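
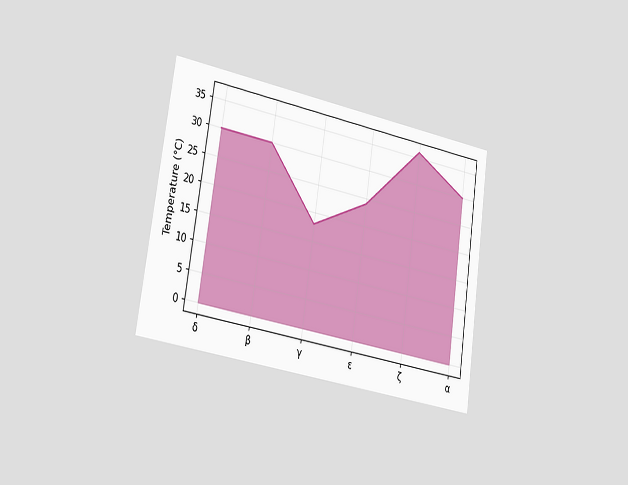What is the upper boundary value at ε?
The chart is tilted about 8° clockwise and viewed slightly from the left. At ε the upper boundary is at 24°C.

24°C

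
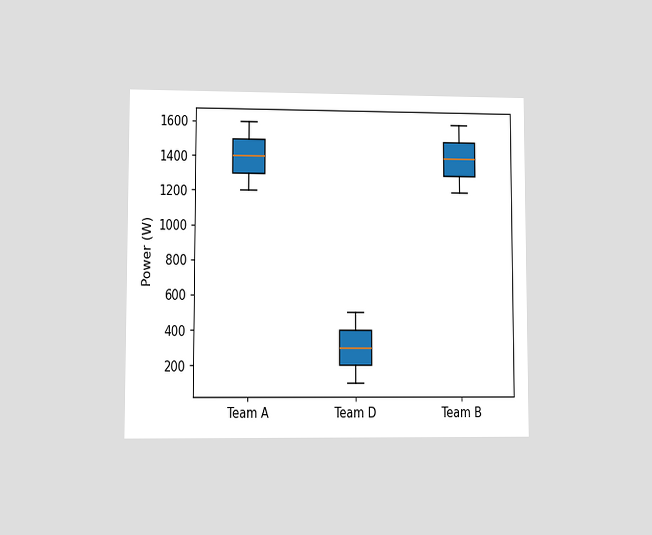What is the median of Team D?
The chart is viewed at a slight angle. The median line in the Team D box sits at 300W.

300W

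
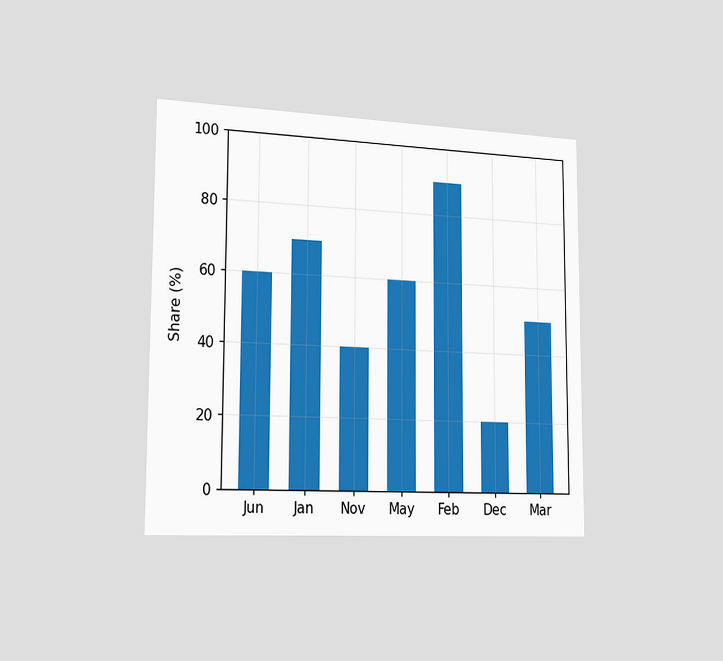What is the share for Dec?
20%

The chart is viewed slightly from the left. Reading along the chart's y-axis, the Dec bar reaches 20%.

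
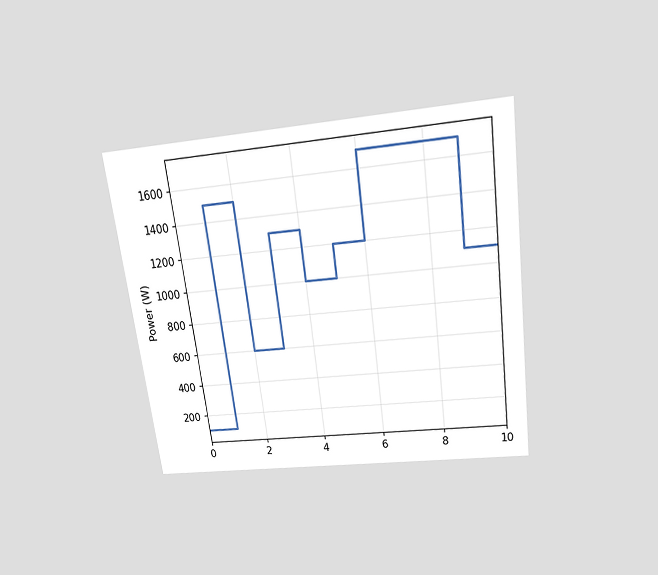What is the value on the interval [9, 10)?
1100W

The chart is tilted about 8° counter-clockwise and viewed slightly from above. On [9, 10) the step sits at 1100W.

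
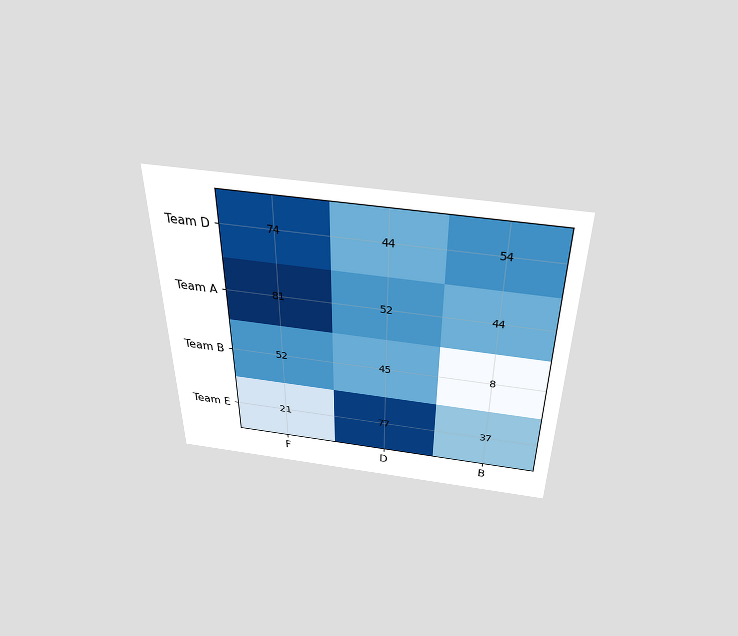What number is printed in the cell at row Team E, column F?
21

The chart is viewed slightly from above. The (Team E, F) cell reads 21.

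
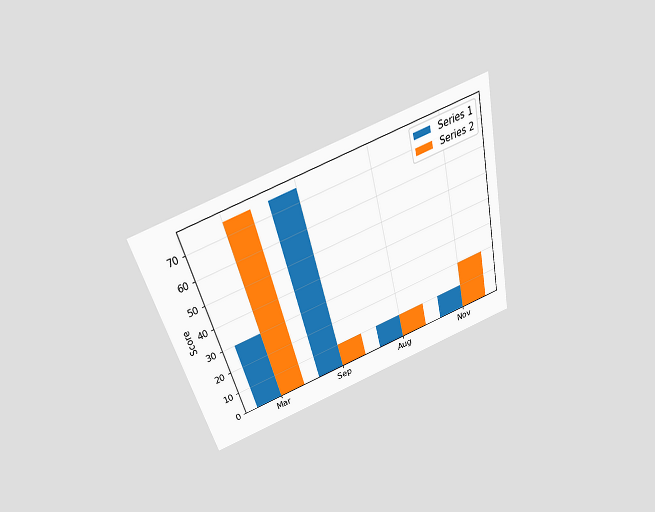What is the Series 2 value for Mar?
The chart is tilted about 15° counter-clockwise and viewed slightly from above. The Series 2 bar at Mar reaches 75 on the y-axis.

75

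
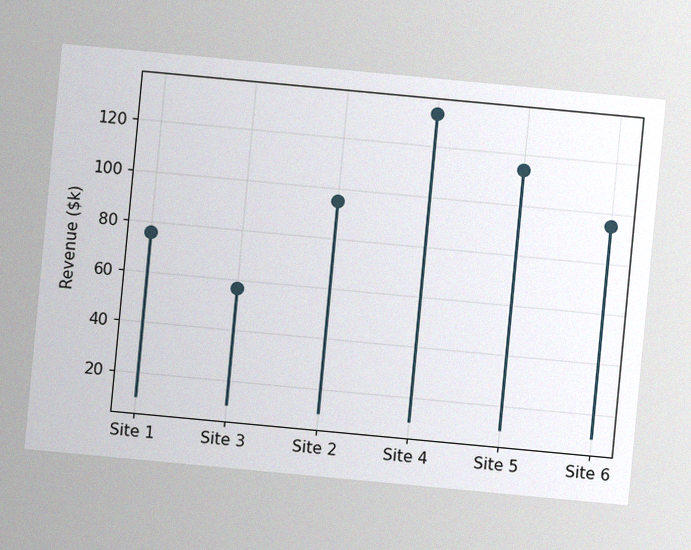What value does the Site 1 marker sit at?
$76k

The chart is tilted about 5° clockwise, with some photo noise. The Site 1 marker sits at $76k.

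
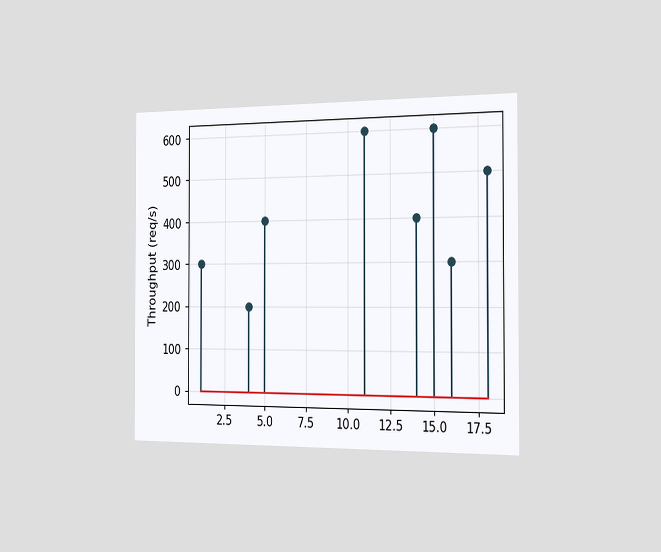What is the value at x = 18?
The chart is viewed slightly from the right. The stem at x=18 reaches 500req/s.

500req/s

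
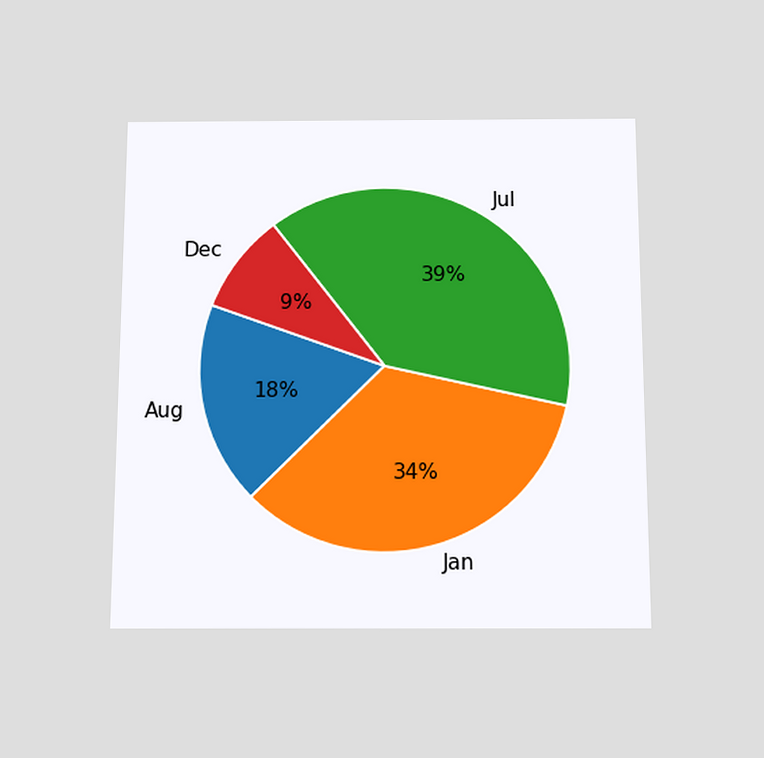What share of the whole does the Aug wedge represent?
18%

The chart is viewed slightly from below. The Aug slice takes up 18% of the pie.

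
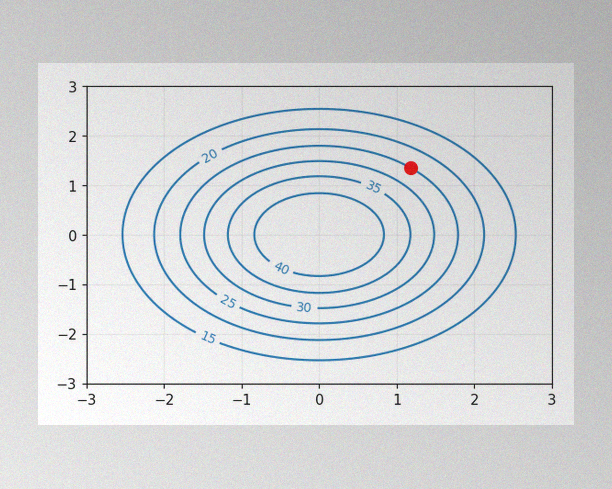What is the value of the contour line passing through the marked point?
25

The image has some photo noise and uneven lighting. The marked point sits on the contour labelled 25.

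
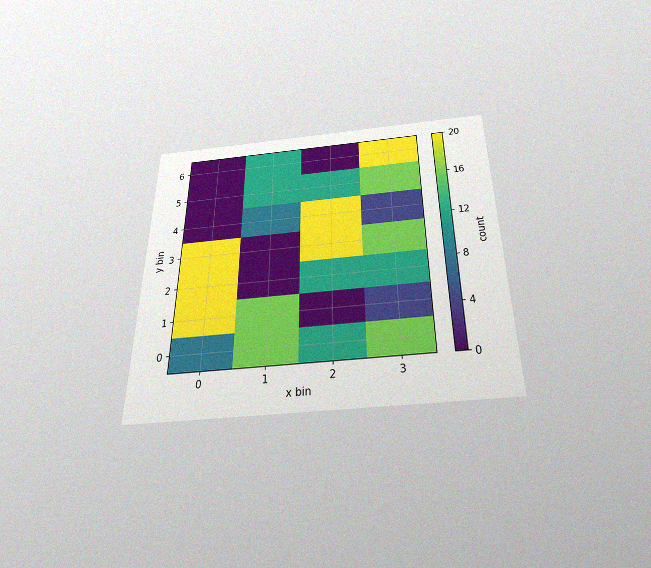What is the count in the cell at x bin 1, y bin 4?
8

The chart is viewed slightly from below, with some photo noise. Matching the cell (1, 4) against the colorbar gives 8.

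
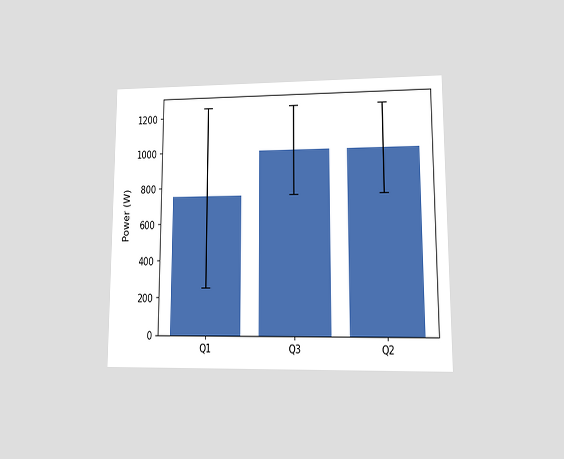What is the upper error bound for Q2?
1250W

The chart is viewed at a slight angle. The Q2 bar's upper whisker reaches 1250W.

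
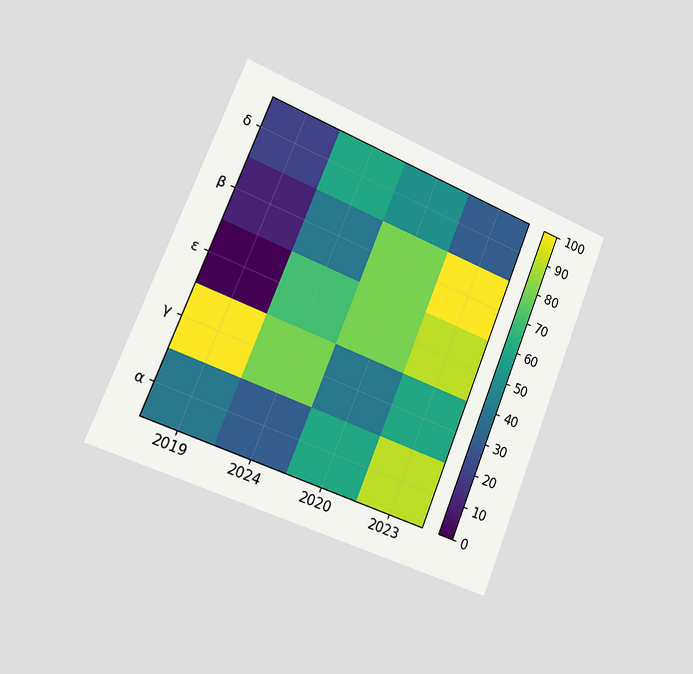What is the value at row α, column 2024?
30

The chart is tilted about 22° clockwise and viewed slightly from the left. Matching cell (α, 2024) against the colorbar gives 30.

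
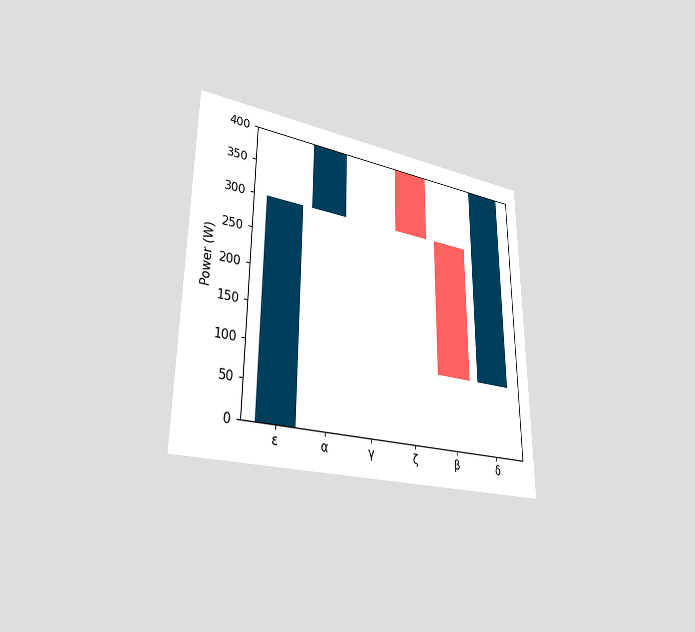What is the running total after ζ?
300W

The chart is viewed slightly from the left. After ζ the running total reaches 300W.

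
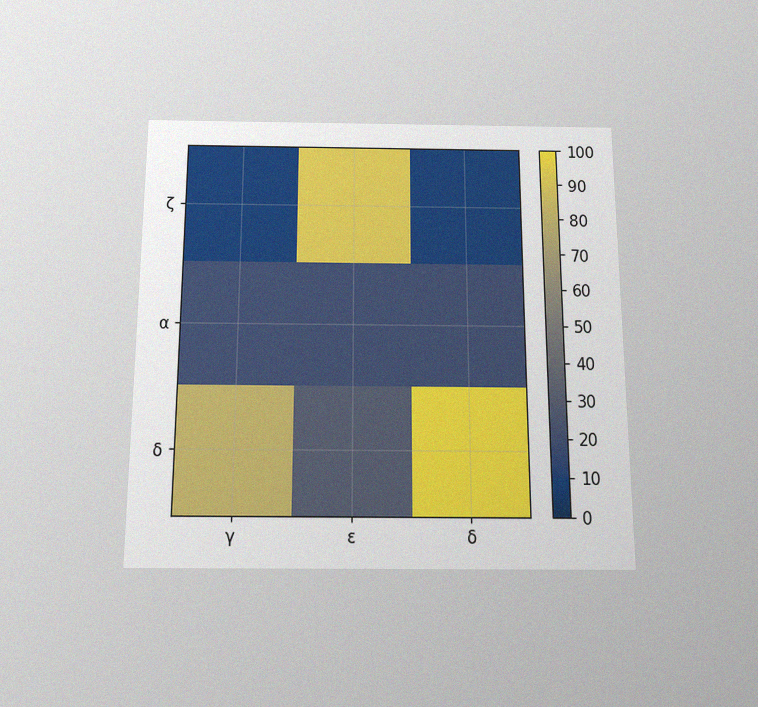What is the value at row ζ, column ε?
The chart is viewed slightly from below, with some photo noise. Matching cell (ζ, ε) against the colorbar gives 90.

90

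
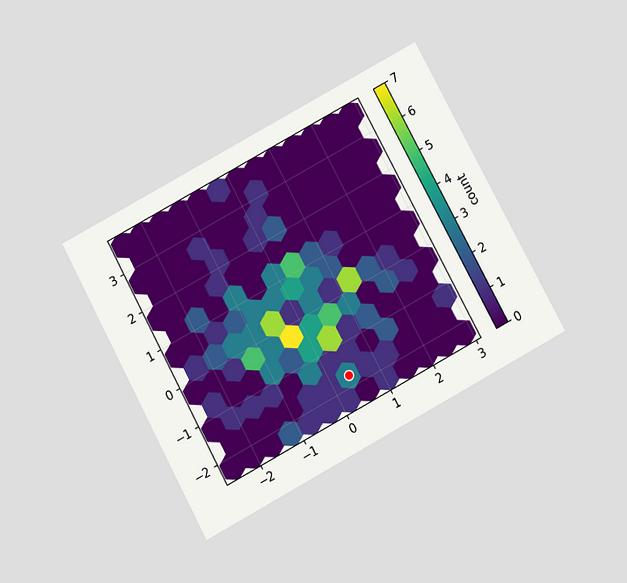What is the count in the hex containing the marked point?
The chart is tilted about 28° counter-clockwise and viewed slightly from below. The marked hex reads 3 on the colorbar.

3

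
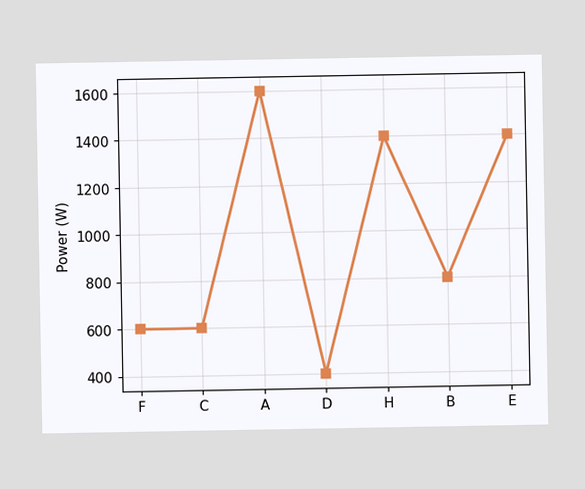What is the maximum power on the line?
1600W

The highest point is at A, and reading across to the y-axis gives 1600W.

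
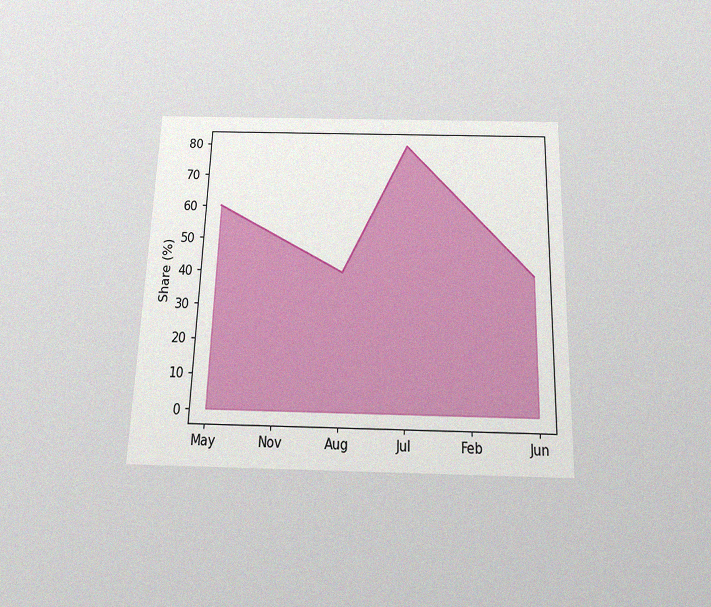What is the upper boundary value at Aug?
40%

The chart is viewed slightly from below, with some photo noise. At Aug the upper boundary is at 40%.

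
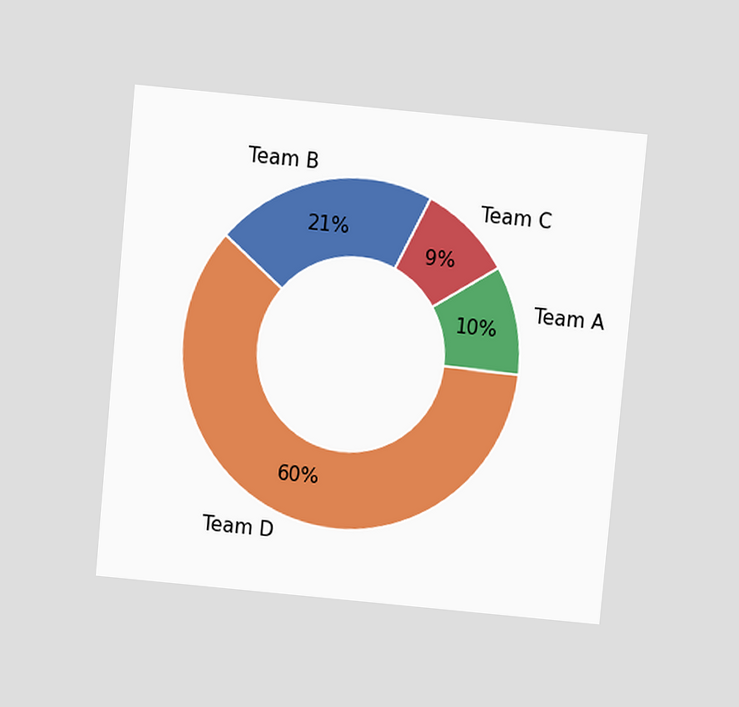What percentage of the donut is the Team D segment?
60%

The chart is tilted about 5° clockwise and viewed slightly from above. The Team D segment takes up 60% of the ring.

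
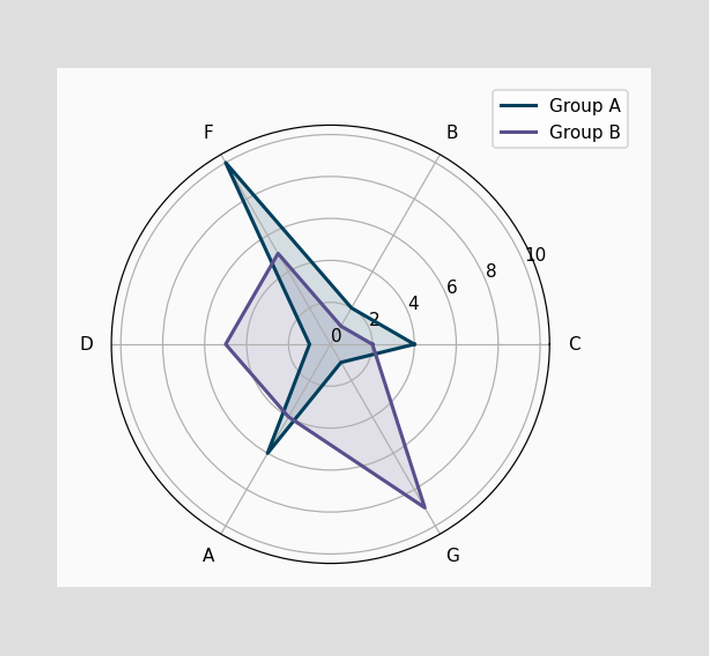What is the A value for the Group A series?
On the A axis, Group A reaches 6.

6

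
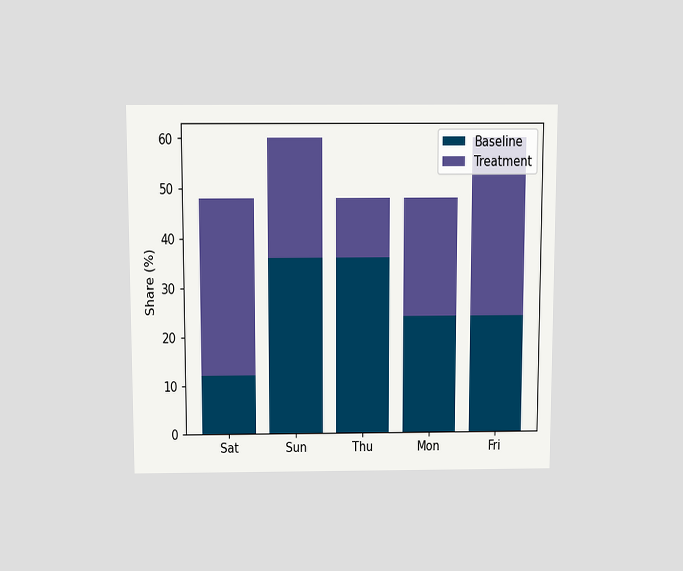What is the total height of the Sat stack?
The chart is viewed slightly from above. The Sat stack's top reaches 48% on the y-axis.

48%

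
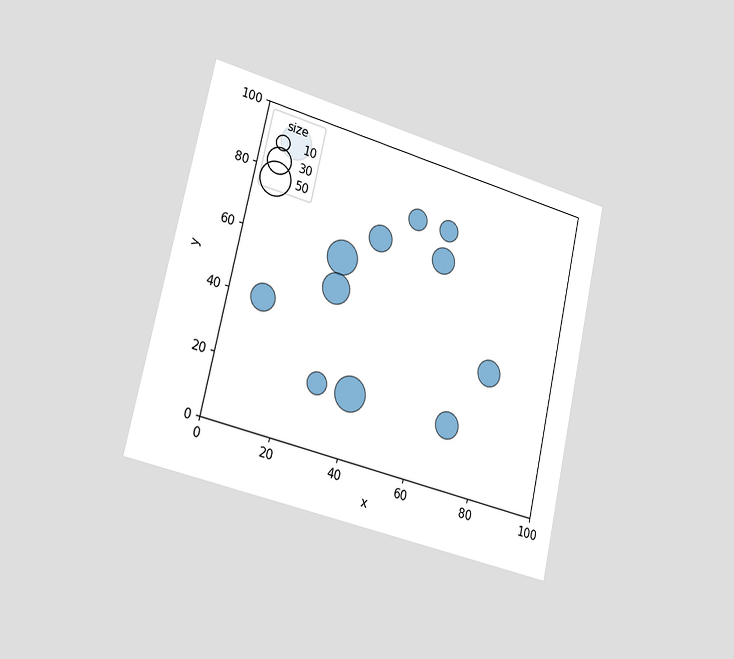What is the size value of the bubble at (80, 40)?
The chart is tilted about 13° clockwise and viewed slightly from the left. Matching the bubble at (80, 40) against the size legend gives 30.

30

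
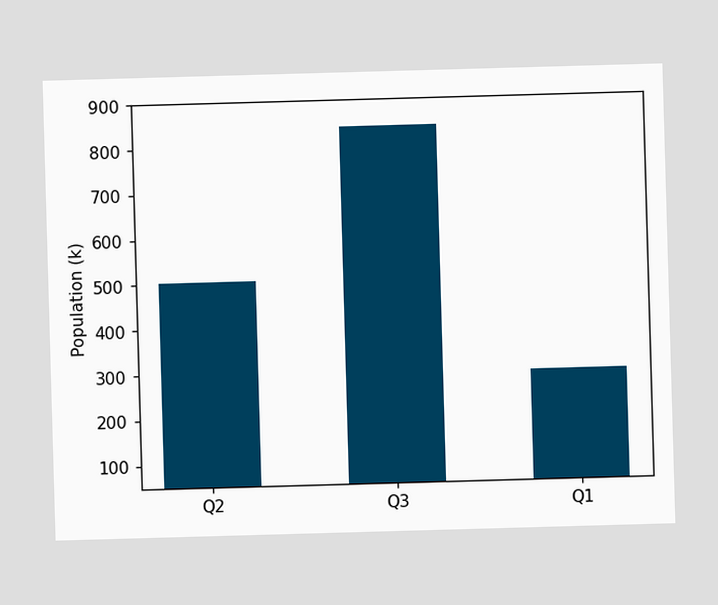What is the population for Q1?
Reading along the chart's y-axis, the Q1 bar reaches 294k.

294k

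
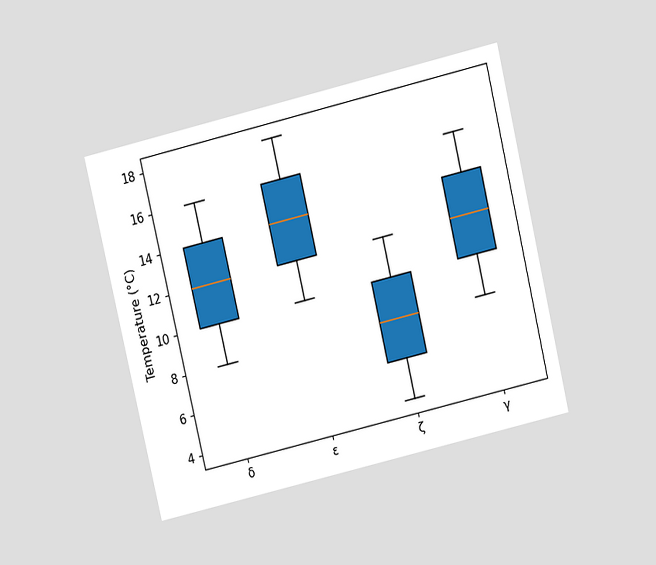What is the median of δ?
The chart is tilted about 13° counter-clockwise and viewed slightly from above. The median line in the δ box sits at 12°C.

12°C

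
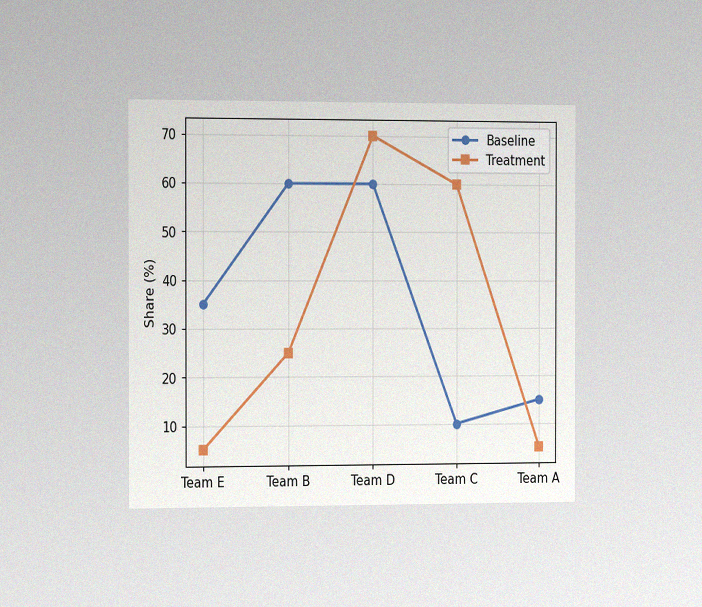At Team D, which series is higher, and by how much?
The chart is viewed slightly from the left, with some photo noise. At Team D, Treatment sits above the other line by 10%.

Treatment, by 10%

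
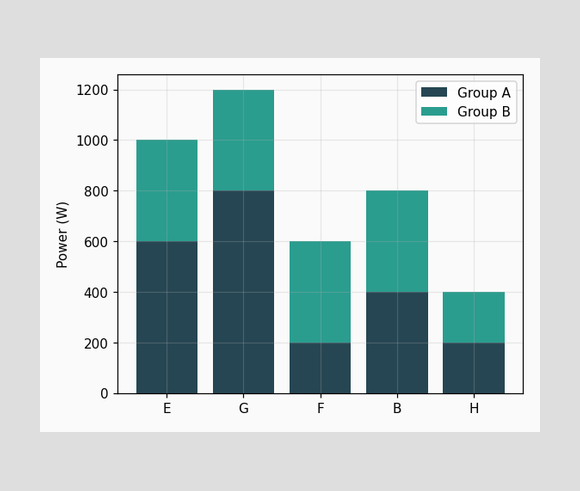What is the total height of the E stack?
1000W

The E stack's top reaches 1000W on the y-axis.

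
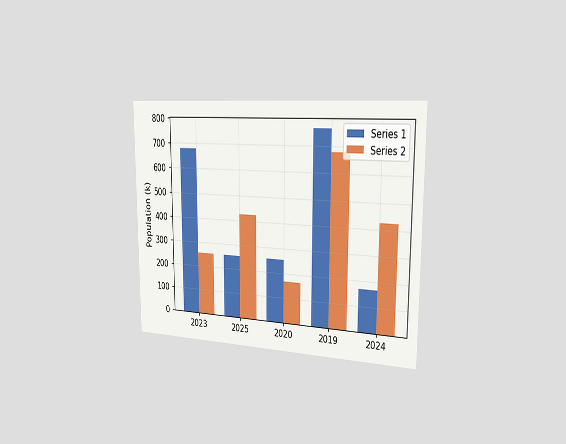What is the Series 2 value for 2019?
The chart is viewed slightly from the right. The Series 2 bar at 2019 reaches 680k on the y-axis.

680k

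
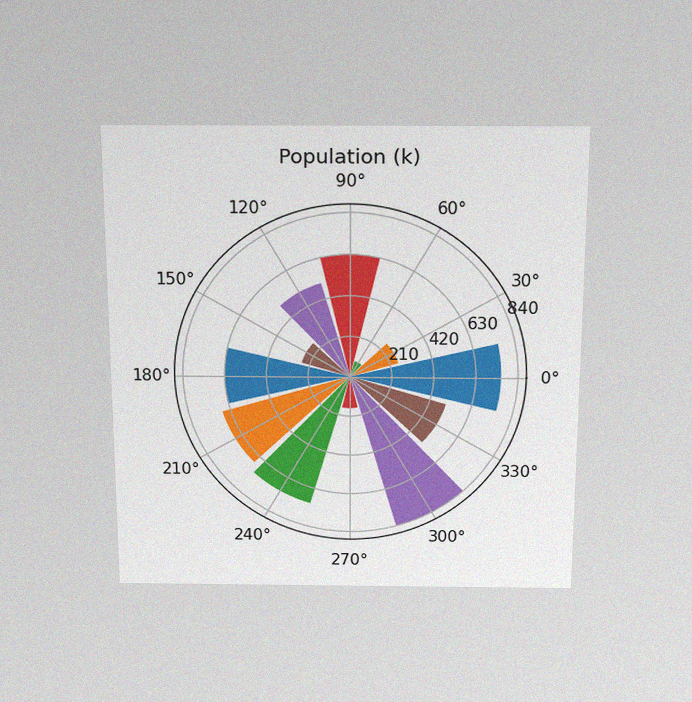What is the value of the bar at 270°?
168k

The chart is viewed slightly from above, with some photo noise. The bar at 270° reaches 168k on the radial axis.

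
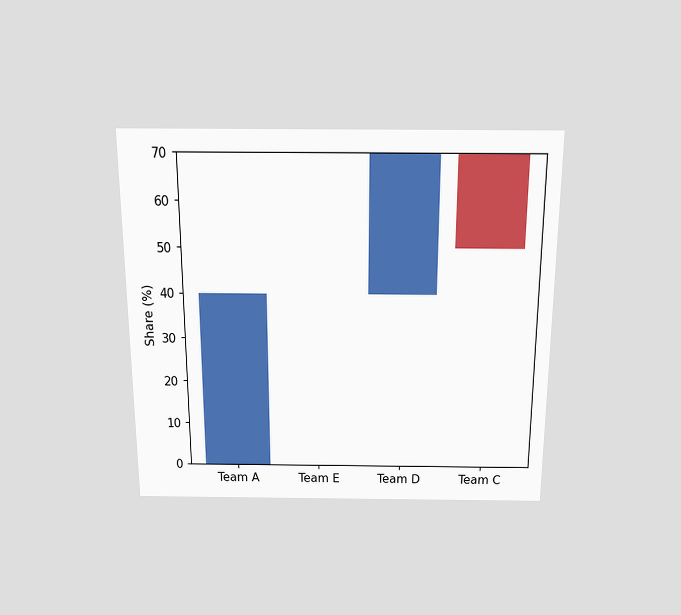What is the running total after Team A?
The chart is viewed slightly from above. After Team A the running total reaches 40%.

40%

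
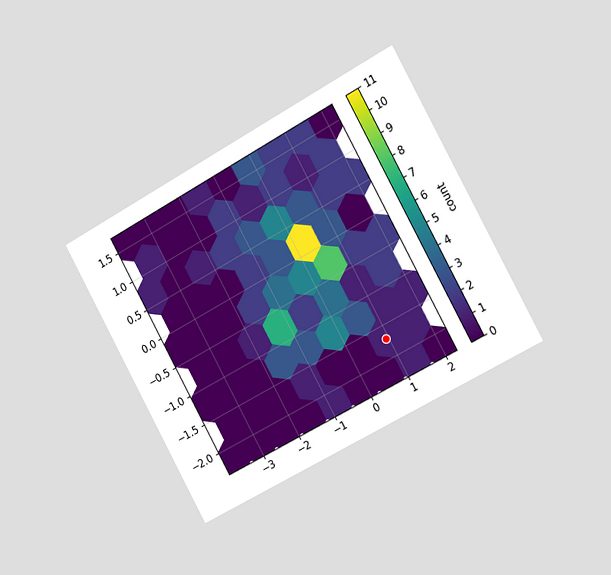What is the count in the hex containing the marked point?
The chart is tilted about 29° counter-clockwise and viewed slightly from the right. The marked hex reads 1 on the colorbar.

1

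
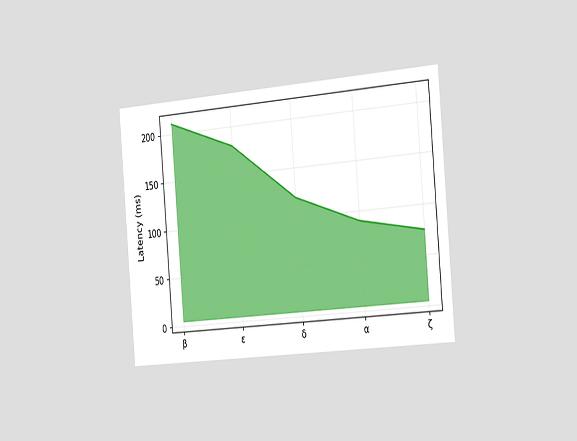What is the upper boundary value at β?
The chart is tilted about 5° counter-clockwise and viewed slightly from the right. At β the upper boundary is at 210ms.

210ms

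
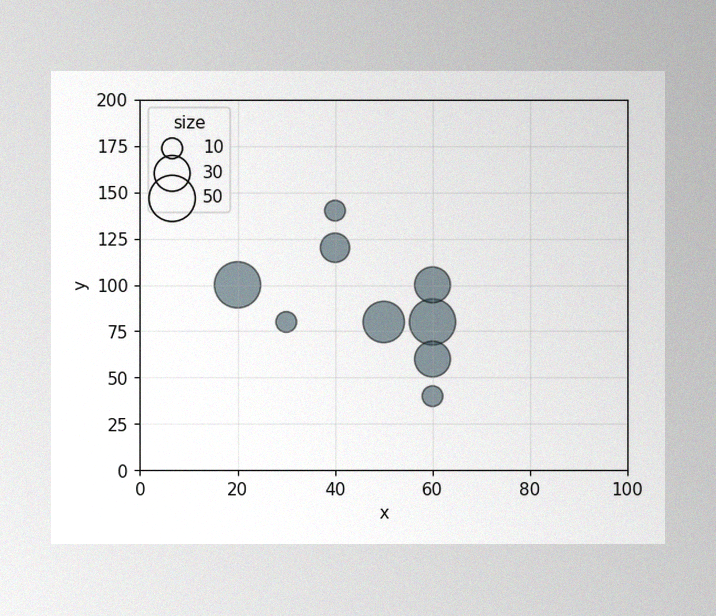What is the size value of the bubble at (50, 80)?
The image has some photo noise and uneven lighting. Matching the bubble at (50, 80) against the size legend gives 40.

40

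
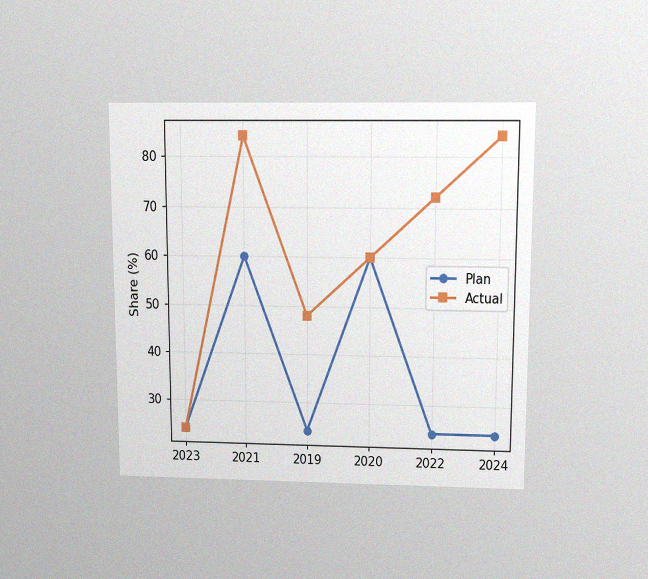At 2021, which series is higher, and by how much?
Actual, by 24%

The chart is viewed slightly from above, with some photo noise. At 2021, Actual sits above the other line by 24%.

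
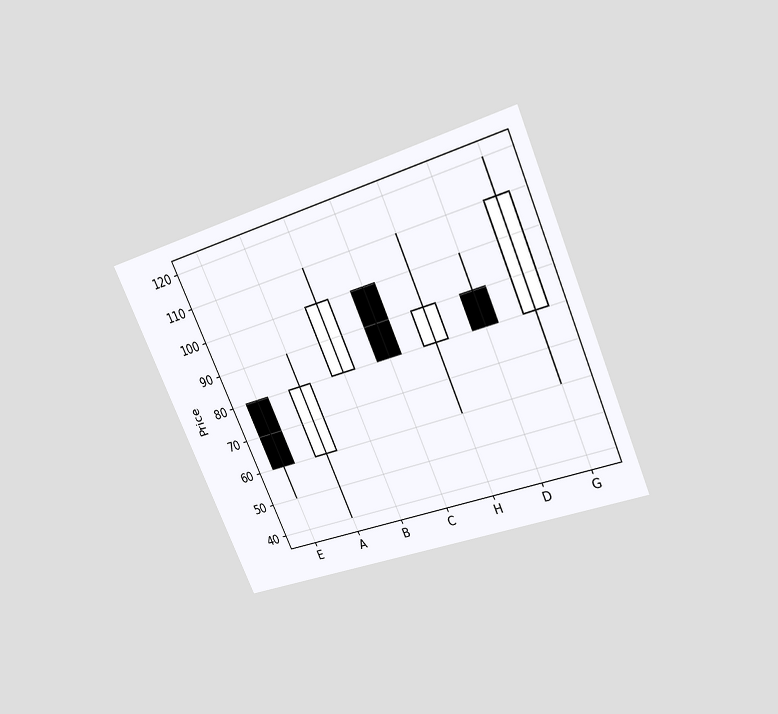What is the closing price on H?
90

The chart is tilted about 23° counter-clockwise and viewed slightly from above. The H candle closes at 90.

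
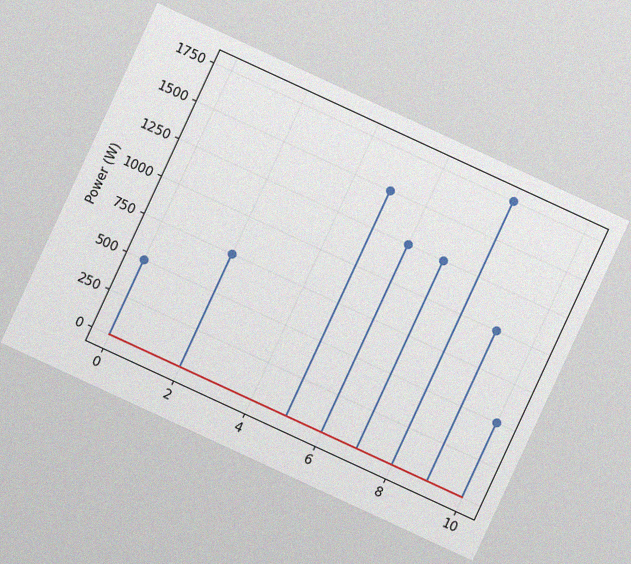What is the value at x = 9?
1000W

The chart is tilted about 25° clockwise, with some photo noise. The stem at x=9 reaches 1000W.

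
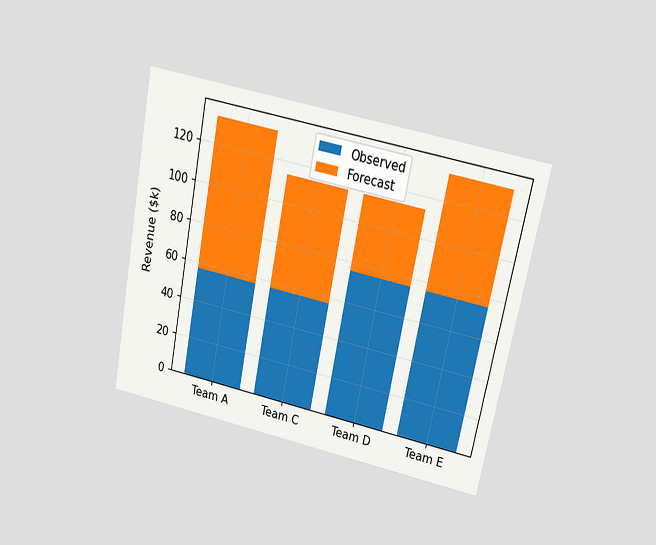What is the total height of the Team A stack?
$133k

The chart is tilted about 11° clockwise and viewed at a slight angle. The Team A stack's top reaches $133k on the y-axis.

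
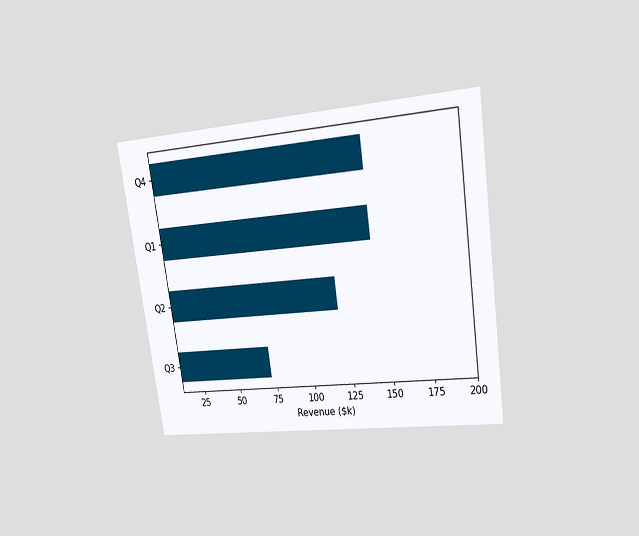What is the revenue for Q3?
$72k

The chart is tilted about 8° counter-clockwise and viewed at a slight angle. Reading along the chart's x-axis, the Q3 bar reaches $72k.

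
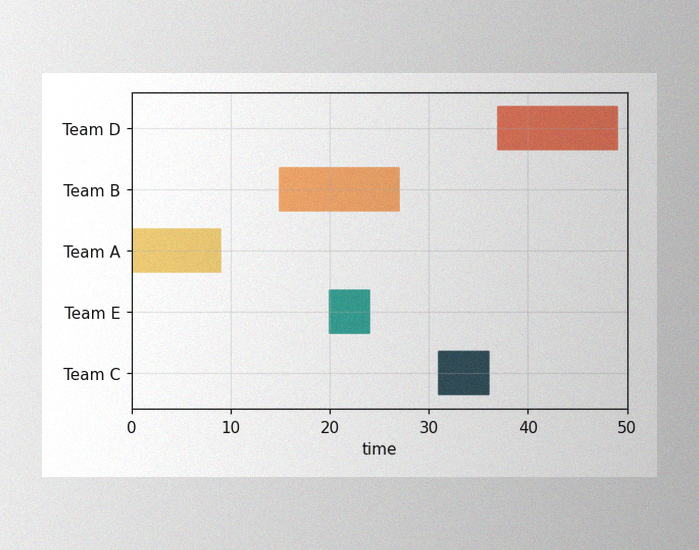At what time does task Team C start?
The image has some photo noise and uneven lighting. The Team C bar begins at t=31.

31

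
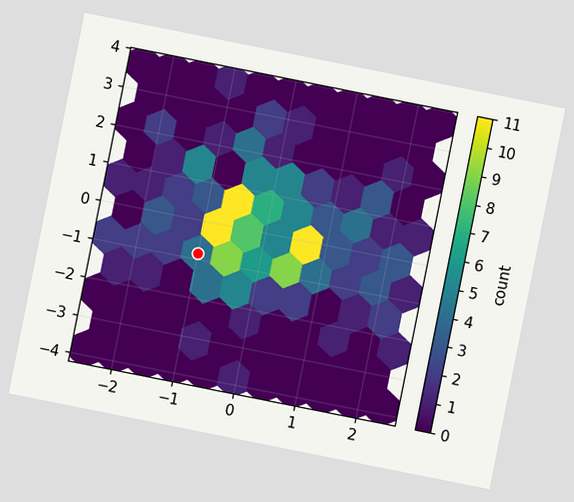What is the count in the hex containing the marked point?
The chart is tilted about 11° clockwise. The marked hex reads 4 on the colorbar.

4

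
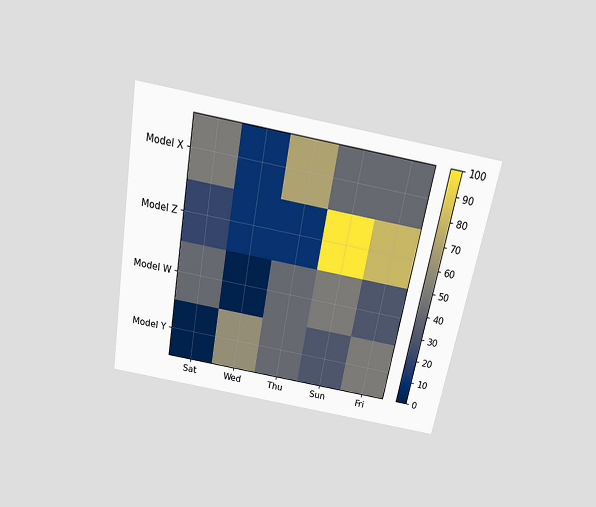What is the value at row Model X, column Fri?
The chart is tilted about 10° clockwise and viewed slightly from above. Matching cell (Model X, Fri) against the colorbar gives 40.

40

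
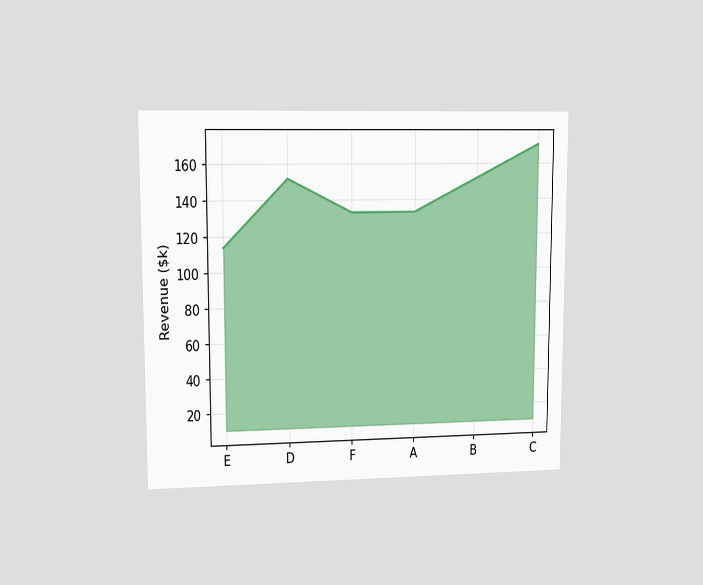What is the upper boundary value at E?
The chart is viewed at a slight angle. At E the upper boundary is at $114k.

$114k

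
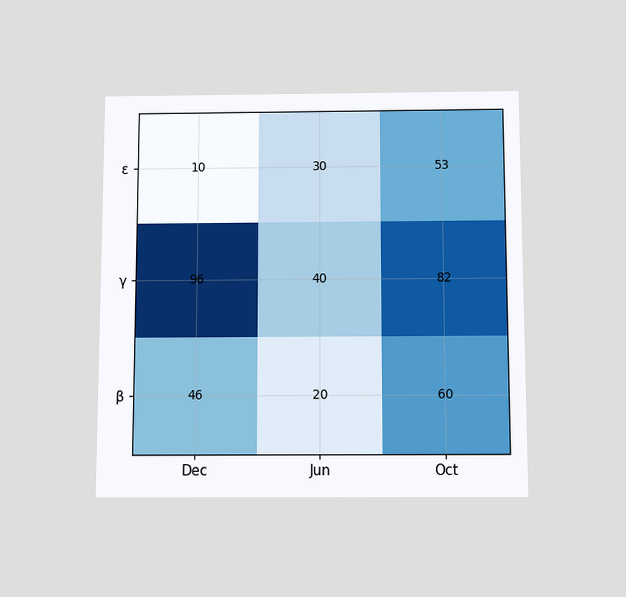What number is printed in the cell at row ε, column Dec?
The chart is viewed slightly from below. The (ε, Dec) cell reads 10.

10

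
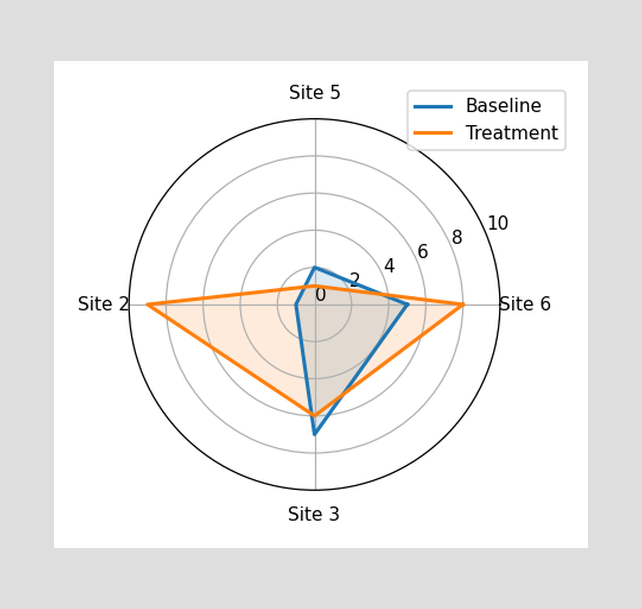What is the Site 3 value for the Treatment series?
6

On the Site 3 axis, Treatment reaches 6.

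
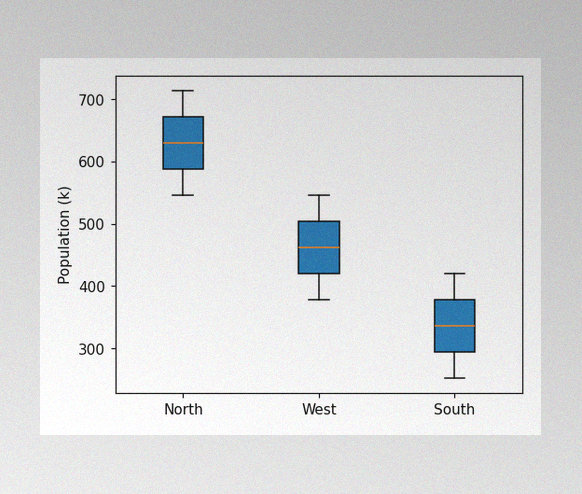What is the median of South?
336k

The image has some photo noise and uneven lighting. The median line in the South box sits at 336k.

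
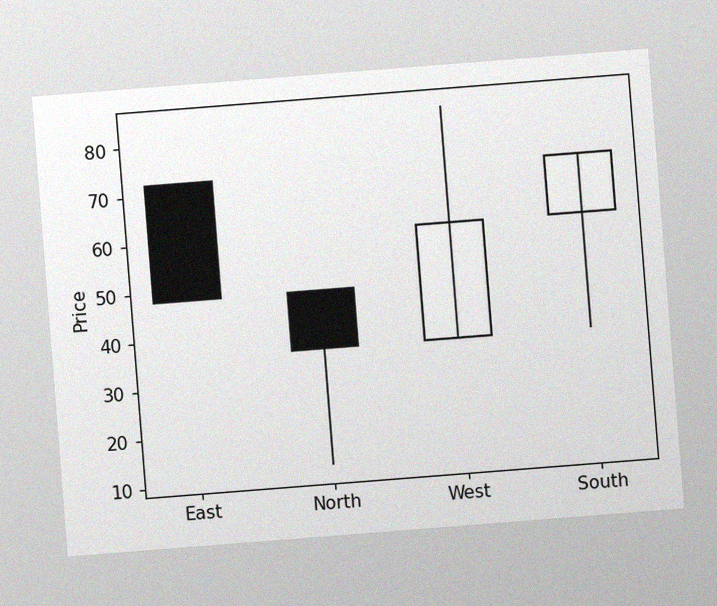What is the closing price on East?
48

The chart is tilted about 4° counter-clockwise, with some photo noise. The East candle closes at 48.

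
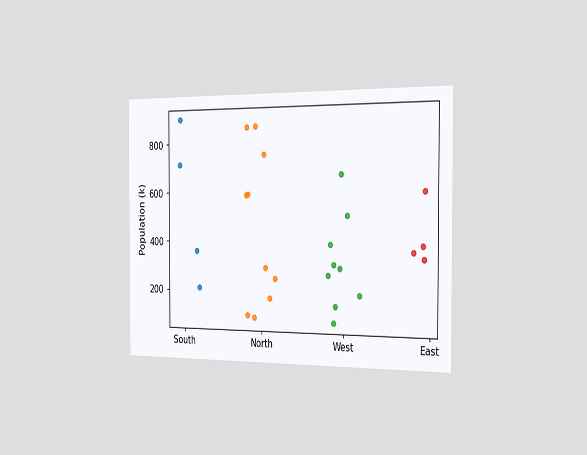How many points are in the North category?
10

The chart is viewed slightly from the right. Counting the markers in the North column gives 10.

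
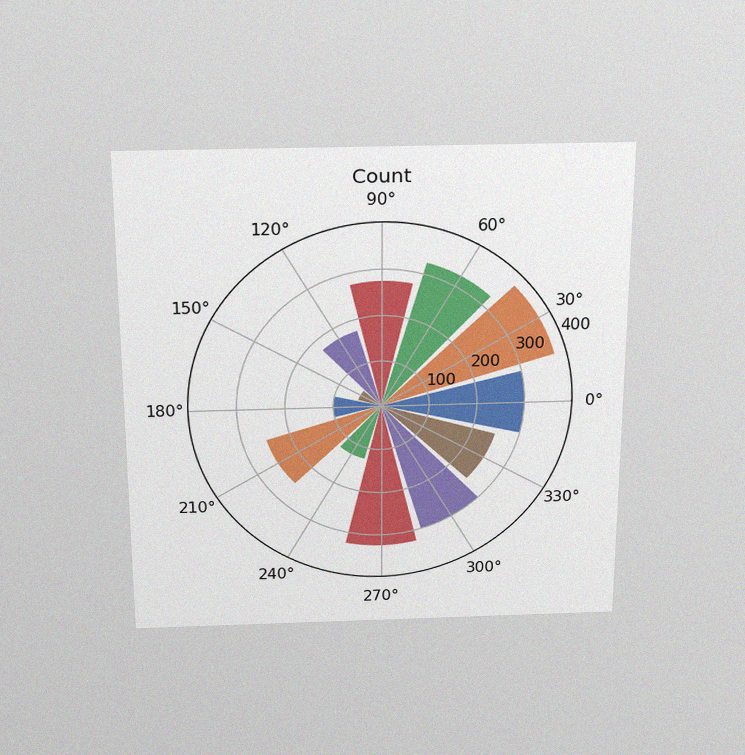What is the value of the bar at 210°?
The chart is viewed slightly from above, with some photo noise. The bar at 210° reaches 250 on the radial axis.

250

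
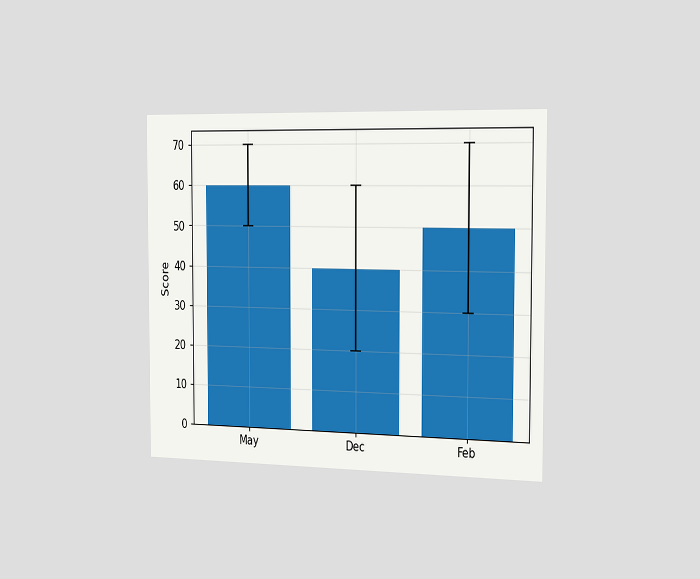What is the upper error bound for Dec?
The chart is viewed slightly from the right. The Dec bar's upper whisker reaches 60.

60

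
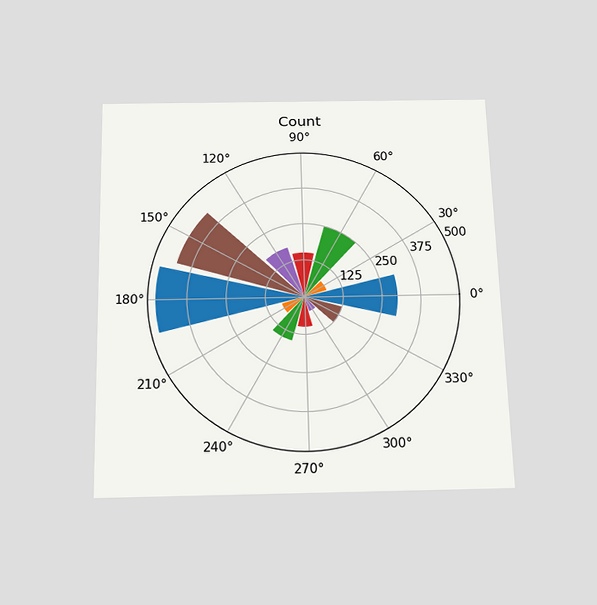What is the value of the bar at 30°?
75

The chart is viewed slightly from below. The bar at 30° reaches 75 on the radial axis.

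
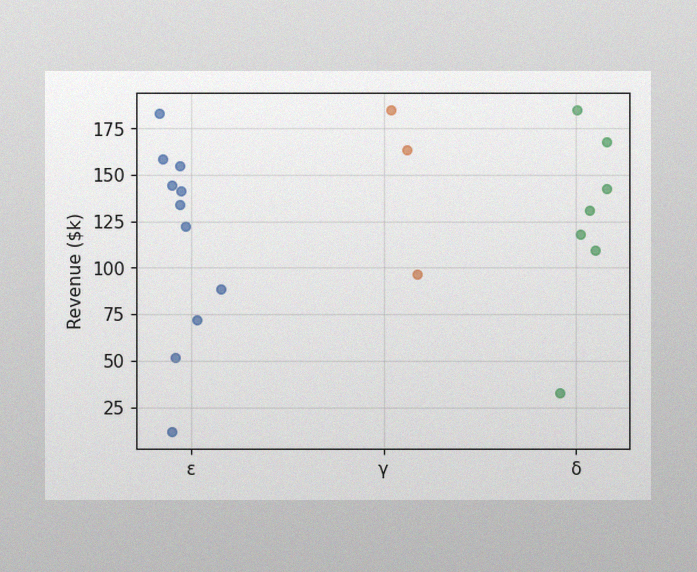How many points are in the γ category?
The image has some photo noise and uneven lighting. Counting the markers in the γ column gives 3.

3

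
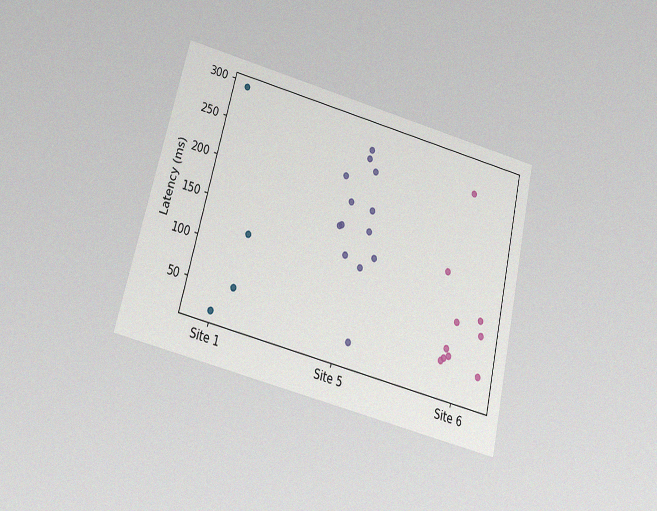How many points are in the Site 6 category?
10

The chart is tilted about 14° clockwise and viewed slightly from below, with some photo noise. Counting the markers in the Site 6 column gives 10.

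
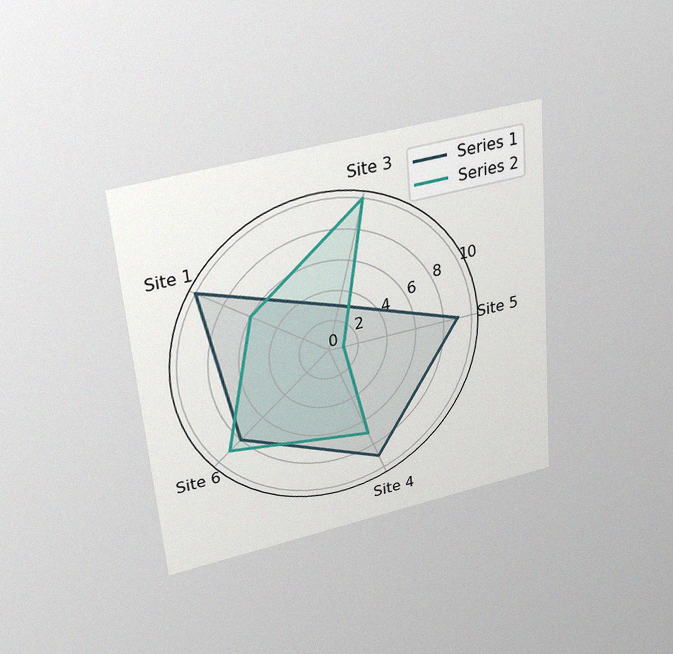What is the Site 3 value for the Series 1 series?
3

The chart is tilted about 5° counter-clockwise and viewed slightly from above, with some photo noise. On the Site 3 axis, Series 1 reaches 3.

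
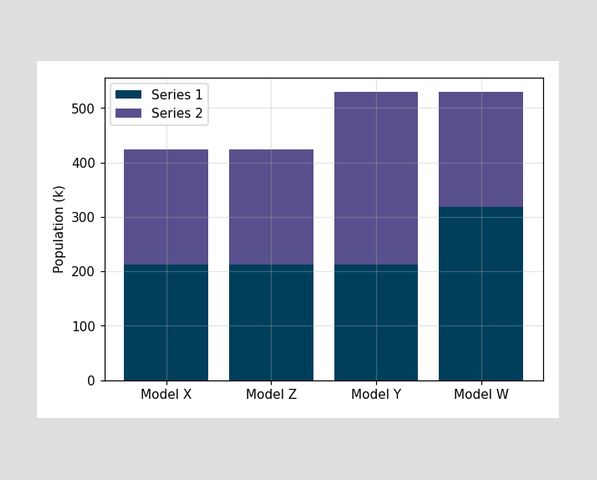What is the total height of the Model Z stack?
The Model Z stack's top reaches 424k on the y-axis.

424k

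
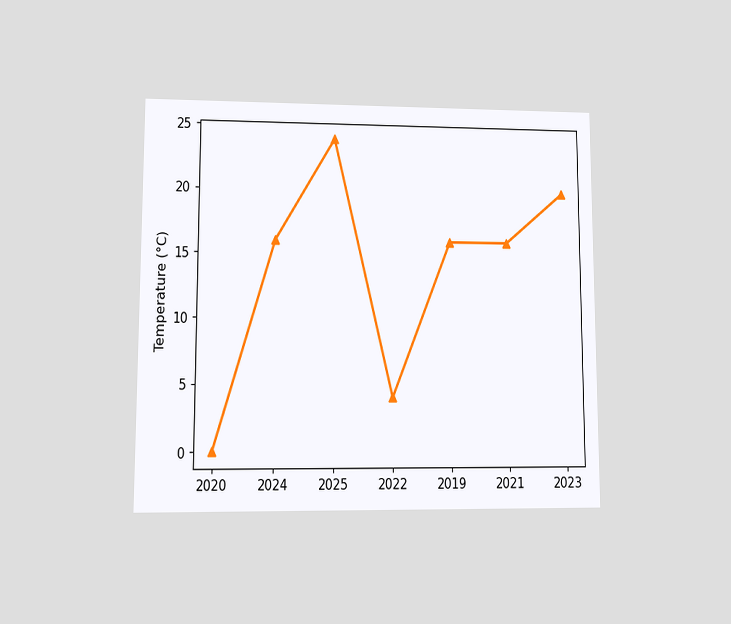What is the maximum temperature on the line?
The chart is viewed at a slight angle. The highest point is at 2025, and reading across to the y-axis gives 24°C.

24°C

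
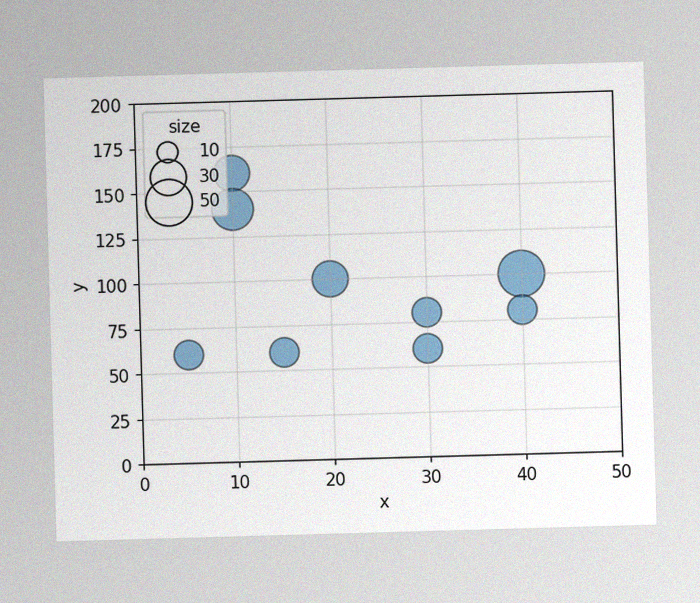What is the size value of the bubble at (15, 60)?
The image has some photo noise and uneven lighting. Matching the bubble at (15, 60) against the size legend gives 20.

20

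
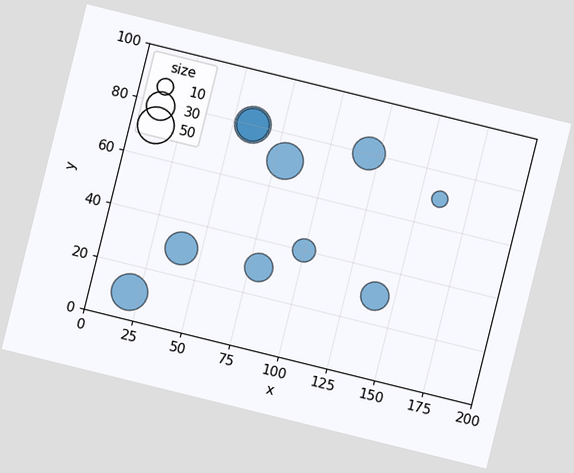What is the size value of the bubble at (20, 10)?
50

The chart is tilted about 14° clockwise. Matching the bubble at (20, 10) against the size legend gives 50.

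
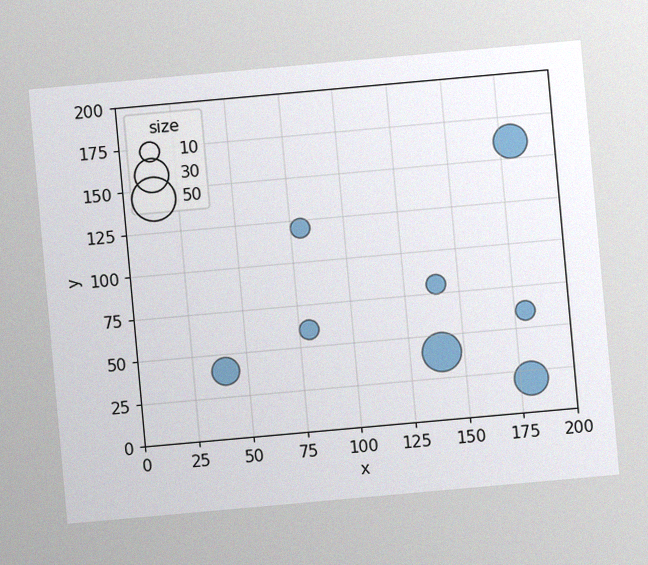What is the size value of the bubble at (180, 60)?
10

The chart is tilted about 5° counter-clockwise, with some photo noise. Matching the bubble at (180, 60) against the size legend gives 10.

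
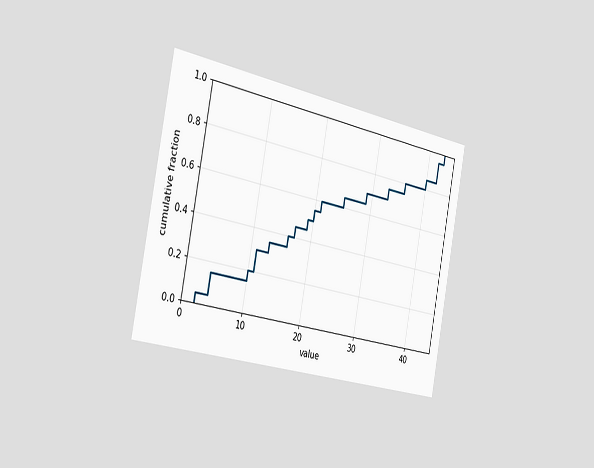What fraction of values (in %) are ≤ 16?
The chart is tilted about 11° clockwise and viewed slightly from the left. At x=16 the ECDF step is at 40%.

40%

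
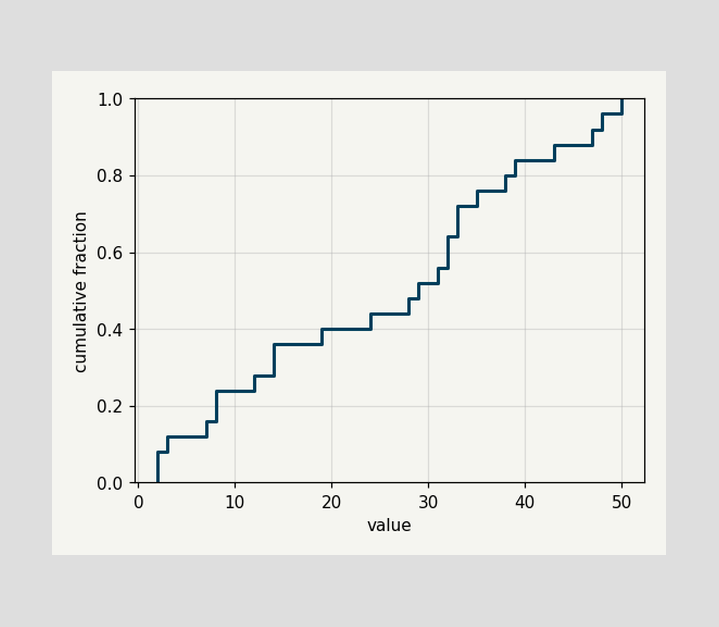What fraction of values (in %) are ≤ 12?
28%

At x=12 the ECDF step is at 28%.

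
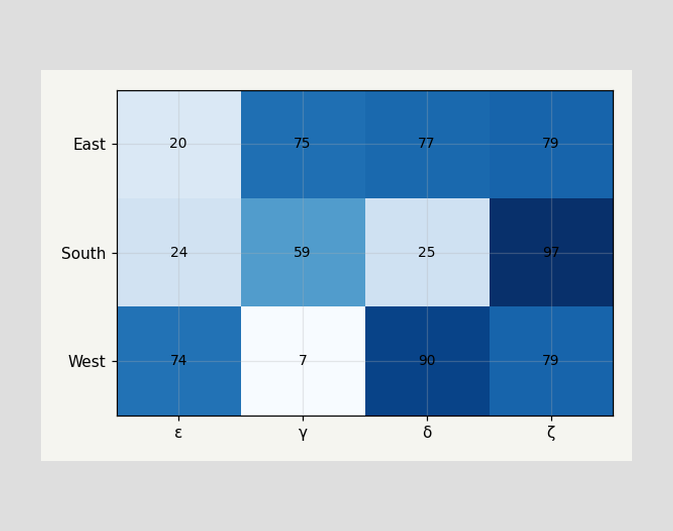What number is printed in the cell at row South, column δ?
25

The (South, δ) cell reads 25.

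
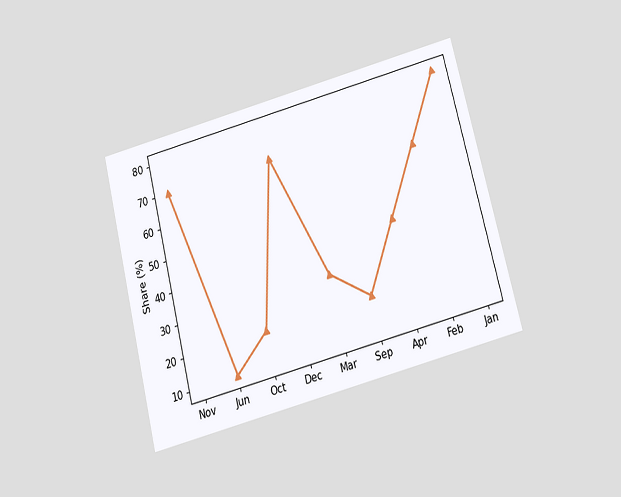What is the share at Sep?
The chart is tilted about 14° counter-clockwise and viewed slightly from below. At Sep, the line is at 20%.

20%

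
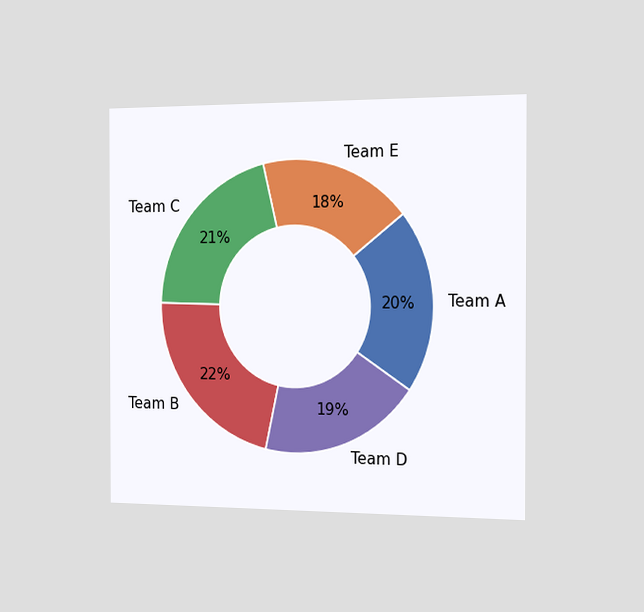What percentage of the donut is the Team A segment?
The chart is viewed slightly from the right. The Team A segment takes up 20% of the ring.

20%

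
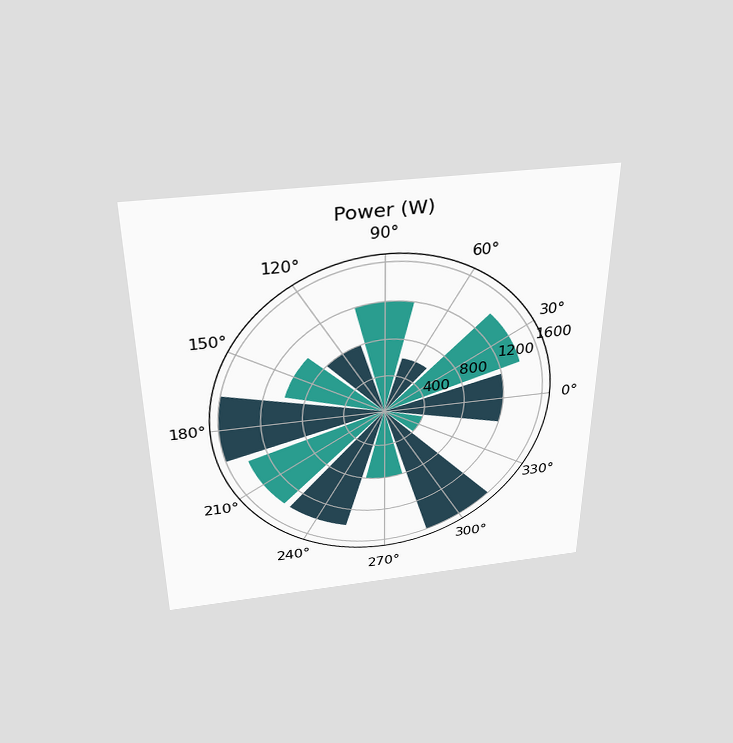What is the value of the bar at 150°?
The chart is viewed slightly from above. The bar at 150° reaches 1000W on the radial axis.

1000W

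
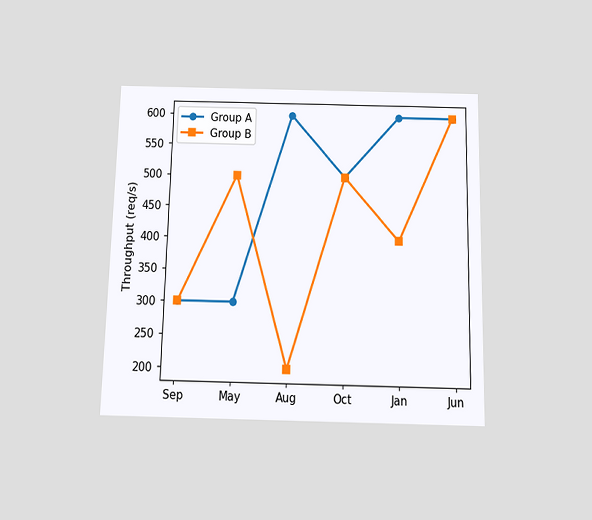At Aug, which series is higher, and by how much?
Group A, by 400req/s

The chart is viewed slightly from below. At Aug, Group A sits above the other line by 400req/s.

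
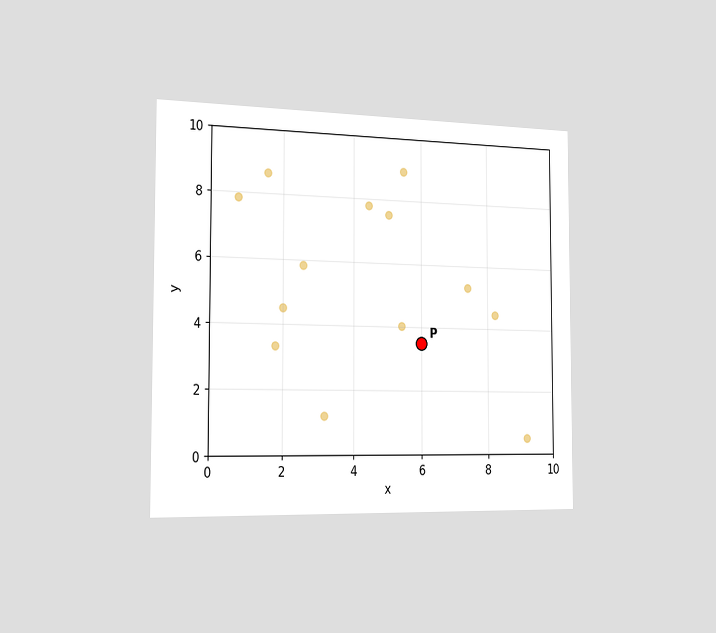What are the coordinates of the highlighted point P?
The chart is viewed slightly from the left. Following the gridlines from P to each axis, P sits at (6, 3.5).

(6, 3.5)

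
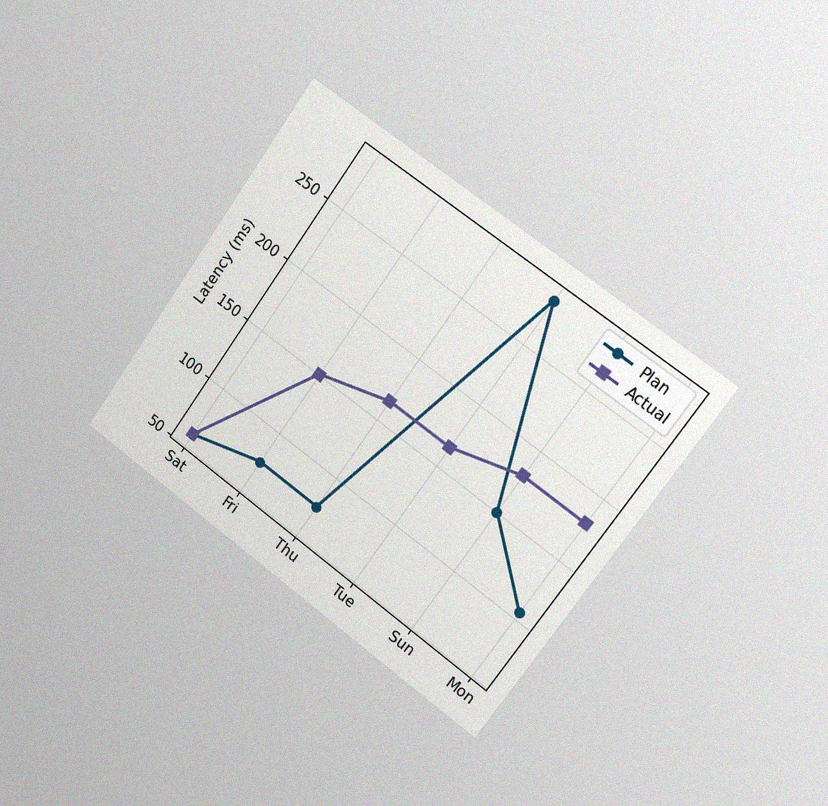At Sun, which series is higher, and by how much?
The chart is tilted about 36° clockwise and viewed slightly from the right, with some photo noise. At Sun, Actual sits above the other line by 30ms.

Actual, by 30ms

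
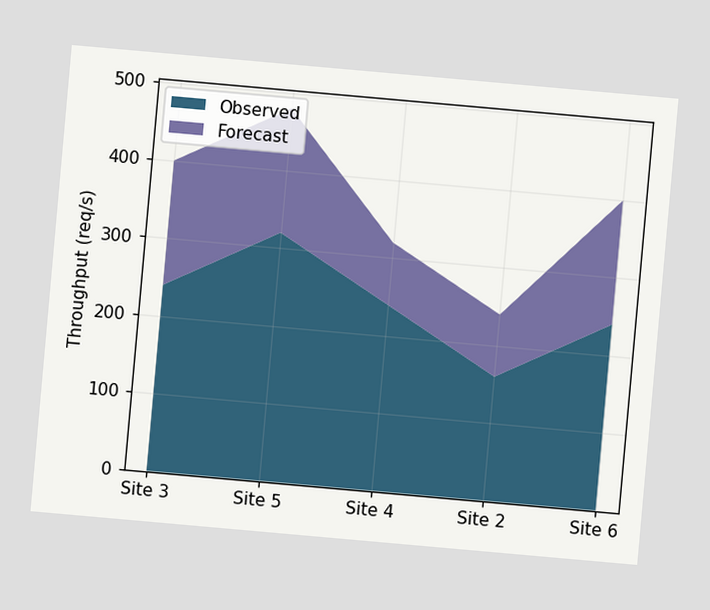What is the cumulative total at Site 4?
The chart is tilted about 5° clockwise. The stacked total at Site 4 reaches 320req/s.

320req/s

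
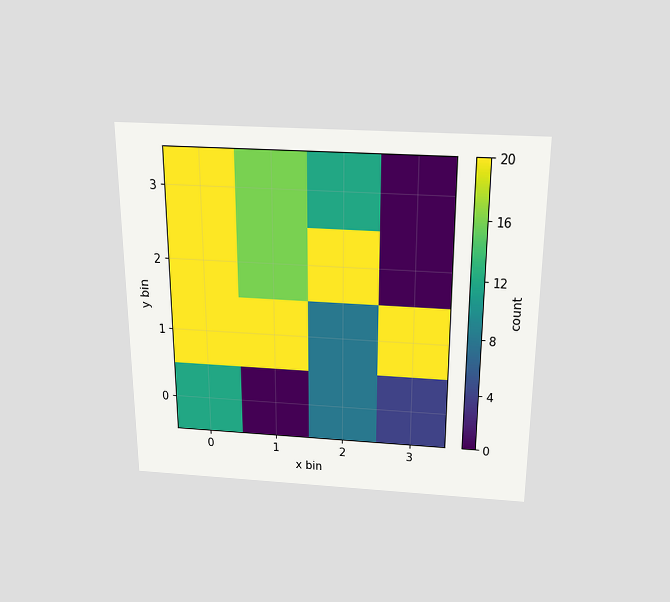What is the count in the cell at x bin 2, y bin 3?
12

The chart is viewed slightly from above. Matching the cell (2, 3) against the colorbar gives 12.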